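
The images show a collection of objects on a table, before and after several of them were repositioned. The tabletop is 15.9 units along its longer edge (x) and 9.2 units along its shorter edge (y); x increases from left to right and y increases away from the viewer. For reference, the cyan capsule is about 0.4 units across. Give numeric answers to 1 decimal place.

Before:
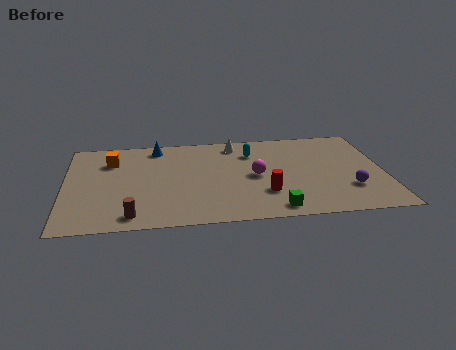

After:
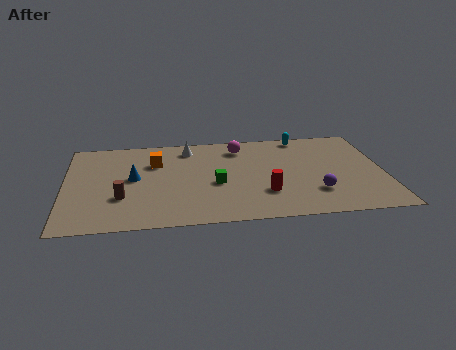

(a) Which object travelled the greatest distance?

the green cube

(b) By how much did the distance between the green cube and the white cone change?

-3.0

Before: roughly 7.0 units apart; after: 4.0. That's 3.0 units closer together.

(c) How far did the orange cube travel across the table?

2.2

From (2.3, 6.8) to (4.5, 6.4), the orange cube covered √(2.2² + 0.4²) ≈ 2.2 units.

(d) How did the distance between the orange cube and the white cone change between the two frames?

-4.3

The distance was about 6.4 in the first image and 2.1 in the second, so they moved 4.3 units closer together.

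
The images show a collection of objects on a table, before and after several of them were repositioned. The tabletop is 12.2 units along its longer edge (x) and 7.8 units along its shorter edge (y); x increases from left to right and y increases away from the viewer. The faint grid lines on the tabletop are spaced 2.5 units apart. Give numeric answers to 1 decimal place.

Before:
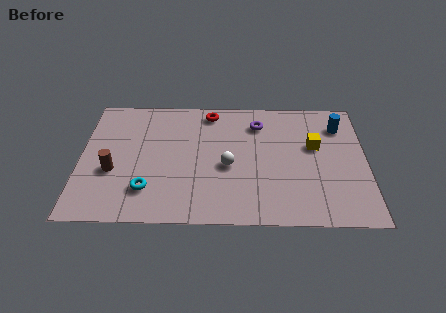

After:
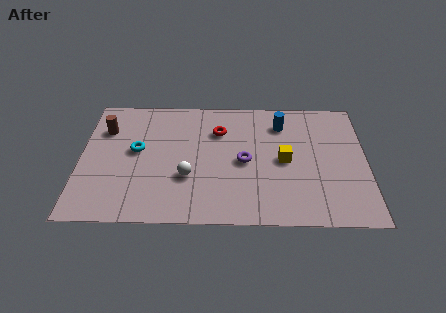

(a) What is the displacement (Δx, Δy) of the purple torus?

(-0.6, -2.4)

The purple torus started near (7.6, 6.1) and ended near (7.0, 3.7).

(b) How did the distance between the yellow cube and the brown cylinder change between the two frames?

-0.9

They were about 8.8 units apart before and 7.9 after — 0.9 units closer together.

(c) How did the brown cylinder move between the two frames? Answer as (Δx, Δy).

(-0.4, 2.6)

The brown cylinder started near (1.4, 3.0) and ended near (1.0, 5.6).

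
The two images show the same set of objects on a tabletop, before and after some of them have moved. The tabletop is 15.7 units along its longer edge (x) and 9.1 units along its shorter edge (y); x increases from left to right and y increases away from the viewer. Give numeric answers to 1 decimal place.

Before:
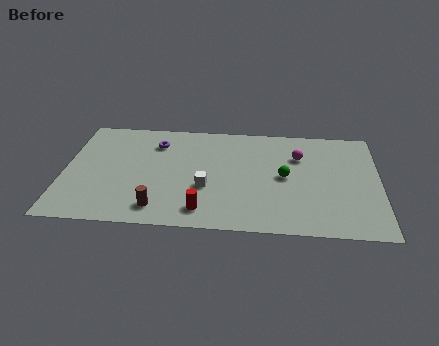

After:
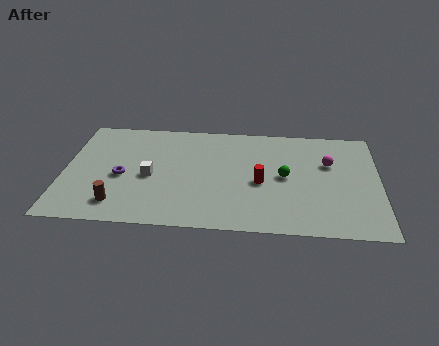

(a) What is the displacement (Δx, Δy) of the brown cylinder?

(-2.0, 0.2)

From the two frames, the brown cylinder sits at roughly (4.8, 1.5) before and (2.8, 1.7) after.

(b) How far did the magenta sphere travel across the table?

1.6

From (11.7, 6.4) to (13.2, 5.9), the magenta sphere covered √(1.5² + 0.5²) ≈ 1.6 units.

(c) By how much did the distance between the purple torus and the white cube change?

-3.0

The distance was about 4.4 in the first image and 1.4 in the second, so they moved 3.0 units closer together.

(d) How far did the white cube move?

2.9

The white cube was near (7.1, 3.4) before and (4.3, 4.1) after, so it travelled √(2.8² + 0.7²) ≈ 2.9 units.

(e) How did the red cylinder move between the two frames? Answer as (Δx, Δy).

(2.8, 2.5)

From the two frames, the red cylinder sits at roughly (7.0, 1.5) before and (9.8, 4.0) after.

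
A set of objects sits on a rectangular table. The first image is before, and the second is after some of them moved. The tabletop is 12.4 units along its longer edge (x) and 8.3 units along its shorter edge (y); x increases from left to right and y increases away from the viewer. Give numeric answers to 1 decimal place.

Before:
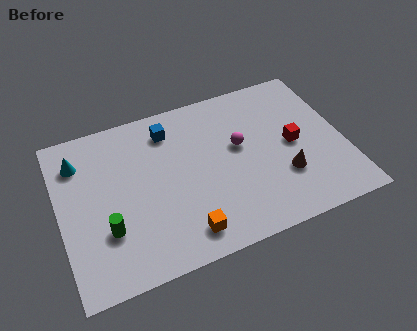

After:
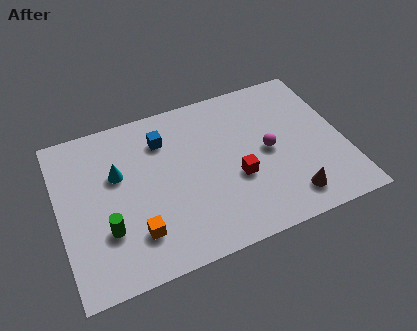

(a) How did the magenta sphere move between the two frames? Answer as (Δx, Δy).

(1.2, -0.7)

From the two frames, the magenta sphere sits at roughly (7.9, 4.8) before and (9.1, 4.1) after.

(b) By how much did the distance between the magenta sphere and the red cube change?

-0.7

Before: roughly 2.4 units apart; after: 1.7. That's 0.7 units closer together.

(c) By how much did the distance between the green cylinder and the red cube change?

-2.7

Before: roughly 8.4 units apart; after: 5.7. That's 2.7 units closer together.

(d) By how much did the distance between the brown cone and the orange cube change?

+1.9

The distance was about 4.7 in the first image and 6.6 in the second, so they moved 1.9 units further apart.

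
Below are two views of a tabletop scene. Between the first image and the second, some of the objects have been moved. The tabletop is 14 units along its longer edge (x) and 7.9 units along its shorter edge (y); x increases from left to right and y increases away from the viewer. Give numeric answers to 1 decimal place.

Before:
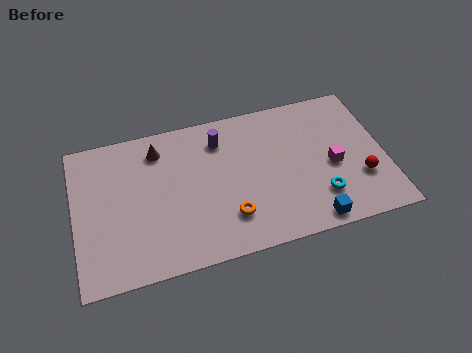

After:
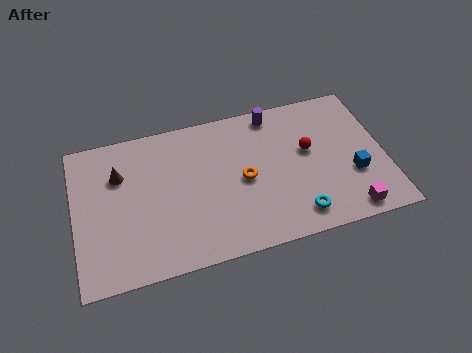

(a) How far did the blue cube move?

2.9

From (10.4, 0.8) to (12.5, 2.8), the blue cube covered √(2.1² + 2.0²) ≈ 2.9 units.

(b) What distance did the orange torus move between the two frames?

2.0

From (6.8, 2.0) to (7.6, 3.8), the orange torus covered √(0.8² + 1.8²) ≈ 2.0 units.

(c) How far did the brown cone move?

2.0

The brown cone was near (3.9, 6.4) before and (2.1, 5.5) after, so it travelled √(1.8² + 0.9²) ≈ 2.0 units.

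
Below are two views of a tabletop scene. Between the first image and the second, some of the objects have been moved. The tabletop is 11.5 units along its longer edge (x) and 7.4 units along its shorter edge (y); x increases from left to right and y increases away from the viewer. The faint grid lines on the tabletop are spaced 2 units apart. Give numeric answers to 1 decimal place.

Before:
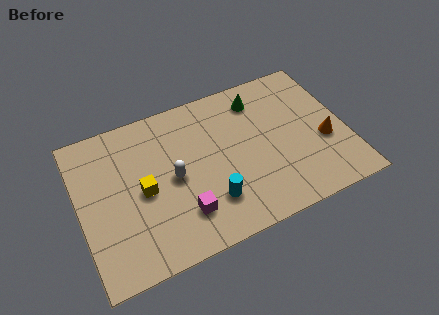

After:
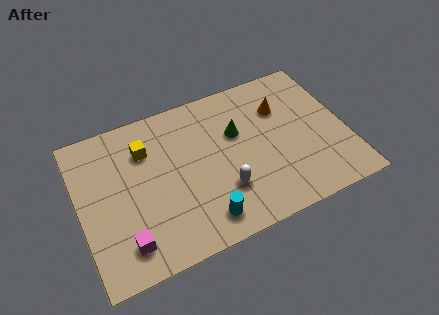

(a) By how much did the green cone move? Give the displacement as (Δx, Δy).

(-1.1, -1.3)

The green cone was at about (8.0, 6.0) and moved to about (6.9, 4.7).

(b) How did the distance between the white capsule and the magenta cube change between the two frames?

+2.6

The distance was about 1.8 in the first image and 4.4 in the second, so they moved 2.6 units further apart.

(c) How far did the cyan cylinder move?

0.8

From (5.4, 1.9) to (5.0, 1.2), the cyan cylinder covered √(0.4² + 0.7²) ≈ 0.8 units.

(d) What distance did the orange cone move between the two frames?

2.8

From (10.5, 2.9) to (8.9, 5.2), the orange cone covered √(1.6² + 2.3²) ≈ 2.8 units.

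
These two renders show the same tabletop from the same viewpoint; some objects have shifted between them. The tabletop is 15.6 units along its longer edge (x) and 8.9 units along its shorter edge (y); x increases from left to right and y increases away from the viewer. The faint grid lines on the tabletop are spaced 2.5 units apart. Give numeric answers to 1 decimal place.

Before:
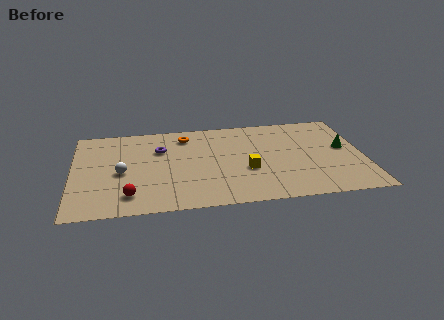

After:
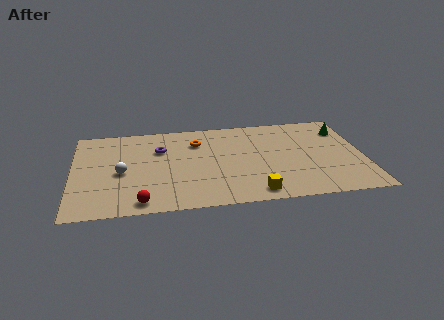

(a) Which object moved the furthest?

the yellow cube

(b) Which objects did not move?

the white sphere and the purple torus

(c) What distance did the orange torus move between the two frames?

0.9

From (6.1, 7.3) to (6.7, 6.6), the orange torus covered √(0.6² + 0.7²) ≈ 0.9 units.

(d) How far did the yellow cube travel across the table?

2.3

The yellow cube was near (9.3, 3.4) before and (9.6, 1.1) after, so it travelled √(0.3² + 2.3²) ≈ 2.3 units.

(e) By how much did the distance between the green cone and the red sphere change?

+0.5

The distance was about 12.0 in the first image and 12.5 in the second, so they moved 0.5 units further apart.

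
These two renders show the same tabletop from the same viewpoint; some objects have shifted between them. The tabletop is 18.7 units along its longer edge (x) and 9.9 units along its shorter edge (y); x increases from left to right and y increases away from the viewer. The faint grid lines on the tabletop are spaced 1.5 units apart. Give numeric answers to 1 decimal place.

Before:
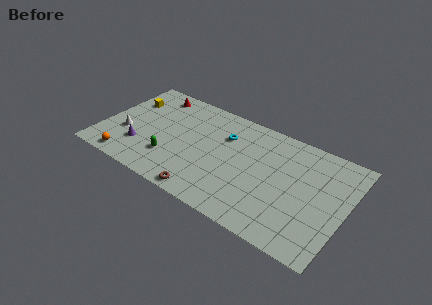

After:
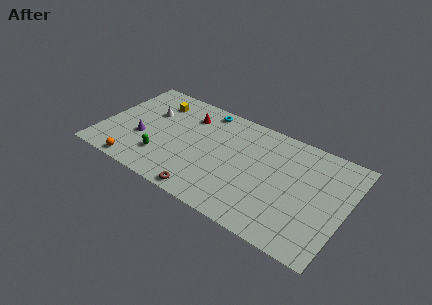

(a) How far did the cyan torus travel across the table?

2.6

The cyan torus was near (9.2, 7.0) before and (7.3, 8.8) after, so it travelled √(1.9² + 1.8²) ≈ 2.6 units.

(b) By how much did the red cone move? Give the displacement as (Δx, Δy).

(3.0, -0.9)

The red cone was at about (3.2, 8.5) and moved to about (6.2, 7.6).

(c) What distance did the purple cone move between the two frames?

0.9

From (3.2, 2.8) to (3.2, 3.7), the purple cone covered √(0.0² + 0.9²) ≈ 0.9 units.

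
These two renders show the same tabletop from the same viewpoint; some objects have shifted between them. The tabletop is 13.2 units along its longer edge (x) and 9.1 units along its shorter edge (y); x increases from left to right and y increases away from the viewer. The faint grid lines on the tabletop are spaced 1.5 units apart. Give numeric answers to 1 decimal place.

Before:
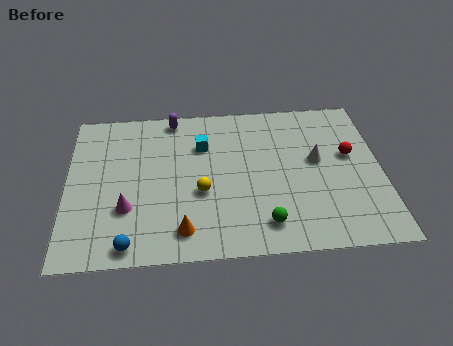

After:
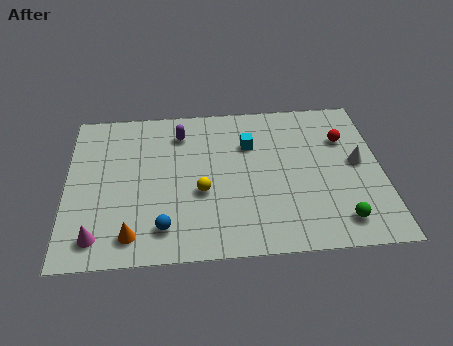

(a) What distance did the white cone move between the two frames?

1.7

The white cone moved from about (10.5, 5.1) to (12.2, 4.8), a distance of √(1.7² + 0.3²) ≈ 1.7.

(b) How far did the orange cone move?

2.1

The orange cone moved from about (4.8, 1.5) to (2.7, 1.4), a distance of √(2.1² + 0.1²) ≈ 2.1.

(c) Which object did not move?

the yellow sphere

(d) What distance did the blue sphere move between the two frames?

1.6

The blue sphere was near (2.6, 0.9) before and (4.0, 1.7) after, so it travelled √(1.4² + 0.8²) ≈ 1.6 units.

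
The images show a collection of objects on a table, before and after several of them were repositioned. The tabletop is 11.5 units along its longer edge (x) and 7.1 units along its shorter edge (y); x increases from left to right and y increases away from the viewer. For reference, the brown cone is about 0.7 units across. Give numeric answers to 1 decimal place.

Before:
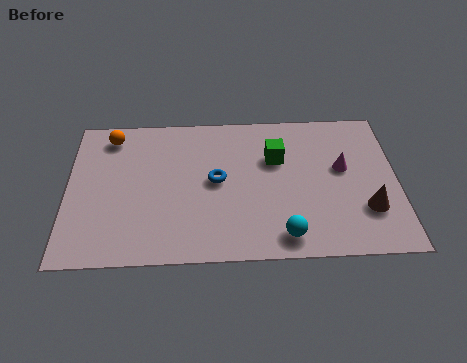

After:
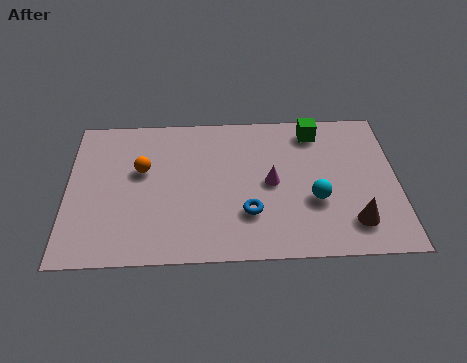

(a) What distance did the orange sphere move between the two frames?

2.0

The orange sphere moved from about (1.5, 6.0) to (2.6, 4.3), a distance of √(1.1² + 1.7²) ≈ 2.0.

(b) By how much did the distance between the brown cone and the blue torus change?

-1.8

Before: roughly 5.4 units apart; after: 3.6. That's 1.8 units closer together.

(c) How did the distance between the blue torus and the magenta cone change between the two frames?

-2.8

Before: roughly 4.4 units apart; after: 1.6. That's 2.8 units closer together.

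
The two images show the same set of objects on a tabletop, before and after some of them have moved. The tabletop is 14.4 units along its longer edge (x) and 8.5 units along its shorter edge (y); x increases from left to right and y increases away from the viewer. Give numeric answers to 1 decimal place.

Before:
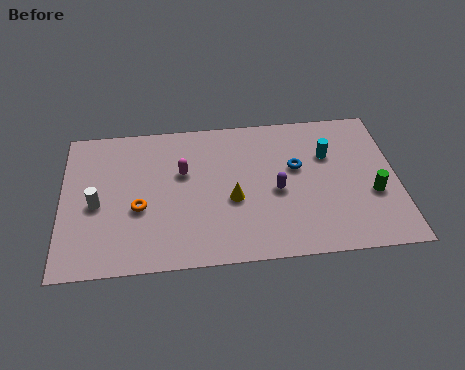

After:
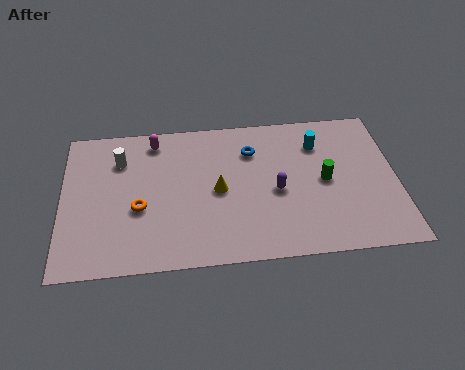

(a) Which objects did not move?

the orange torus and the purple capsule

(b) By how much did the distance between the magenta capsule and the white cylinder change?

-2.2

The distance was about 4.0 in the first image and 1.8 in the second, so they moved 2.2 units closer together.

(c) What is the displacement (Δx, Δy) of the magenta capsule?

(-1.2, 2.0)

The magenta capsule was at about (5.2, 5.3) and moved to about (4.0, 7.3).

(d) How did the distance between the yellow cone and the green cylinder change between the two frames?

-1.4

They were about 6.0 units apart before and 4.6 after — 1.4 units closer together.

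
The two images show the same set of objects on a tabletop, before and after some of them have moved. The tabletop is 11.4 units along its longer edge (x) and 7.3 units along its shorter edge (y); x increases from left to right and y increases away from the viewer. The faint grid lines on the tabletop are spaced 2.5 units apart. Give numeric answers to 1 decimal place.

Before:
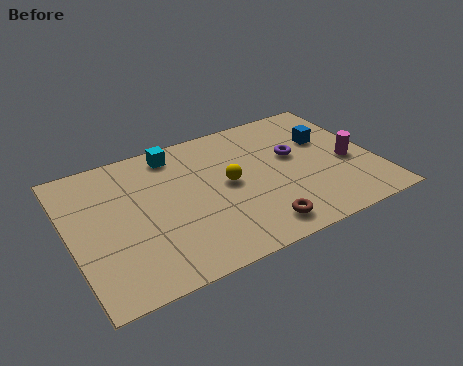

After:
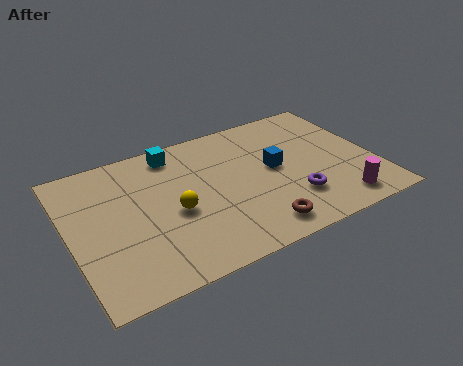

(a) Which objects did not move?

the cyan cube and the brown torus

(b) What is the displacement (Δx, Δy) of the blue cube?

(-2.1, -0.8)

The blue cube was at about (9.8, 4.7) and moved to about (7.7, 3.9).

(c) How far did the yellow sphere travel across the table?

2.2

The yellow sphere moved from about (5.9, 3.8) to (3.8, 3.2), a distance of √(2.1² + 0.6²) ≈ 2.2.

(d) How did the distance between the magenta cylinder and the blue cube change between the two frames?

+1.7

They were about 1.7 units apart before and 3.4 after — 1.7 units further apart.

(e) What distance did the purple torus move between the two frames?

2.3

The purple torus moved from about (8.5, 4.3) to (8.1, 2.0), a distance of √(0.4² + 2.3²) ≈ 2.3.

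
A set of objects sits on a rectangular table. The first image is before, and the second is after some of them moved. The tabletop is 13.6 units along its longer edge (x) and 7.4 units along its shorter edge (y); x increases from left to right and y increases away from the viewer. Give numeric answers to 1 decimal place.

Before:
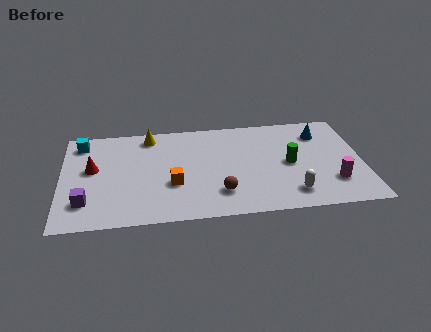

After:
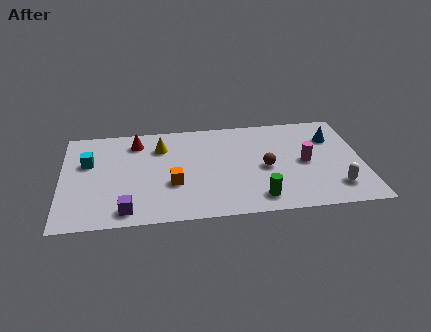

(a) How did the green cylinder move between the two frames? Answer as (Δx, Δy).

(-1.5, -2.4)

From the two frames, the green cylinder sits at roughly (10.3, 3.6) before and (8.8, 1.2) after.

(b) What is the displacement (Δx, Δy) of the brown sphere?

(2.1, 1.6)

From the two frames, the brown sphere sits at roughly (7.1, 1.8) before and (9.2, 3.4) after.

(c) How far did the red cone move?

2.7

The red cone moved from about (1.4, 4.2) to (3.4, 6.0), a distance of √(2.0² + 1.8²) ≈ 2.7.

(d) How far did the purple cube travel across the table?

2.0

The purple cube moved from about (1.1, 1.8) to (2.9, 1.0), a distance of √(1.8² + 0.8²) ≈ 2.0.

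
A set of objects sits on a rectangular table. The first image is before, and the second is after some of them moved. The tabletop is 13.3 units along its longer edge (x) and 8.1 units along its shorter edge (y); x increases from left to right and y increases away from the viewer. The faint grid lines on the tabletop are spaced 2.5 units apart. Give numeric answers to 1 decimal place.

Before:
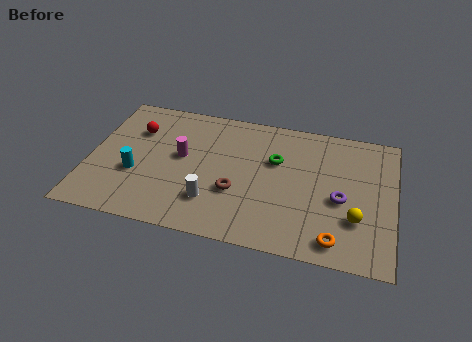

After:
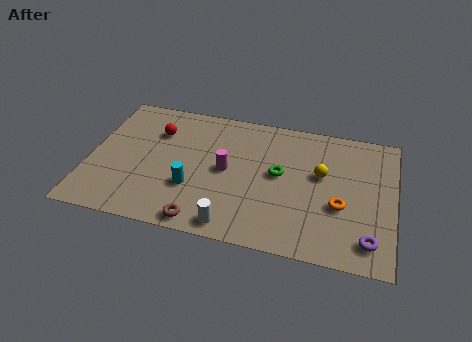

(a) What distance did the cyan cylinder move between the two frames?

2.5

The cyan cylinder moved from about (2.1, 3.0) to (4.6, 2.7), a distance of √(2.5² + 0.3²) ≈ 2.5.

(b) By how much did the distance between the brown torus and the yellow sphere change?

+1.1

The distance was about 5.2 in the first image and 6.3 in the second, so they moved 1.1 units further apart.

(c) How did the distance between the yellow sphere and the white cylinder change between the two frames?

-0.9

Before: roughly 6.2 units apart; after: 5.3. That's 0.9 units closer together.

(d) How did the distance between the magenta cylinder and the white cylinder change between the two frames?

+0.4

The distance was about 2.8 in the first image and 3.2 in the second, so they moved 0.4 units further apart.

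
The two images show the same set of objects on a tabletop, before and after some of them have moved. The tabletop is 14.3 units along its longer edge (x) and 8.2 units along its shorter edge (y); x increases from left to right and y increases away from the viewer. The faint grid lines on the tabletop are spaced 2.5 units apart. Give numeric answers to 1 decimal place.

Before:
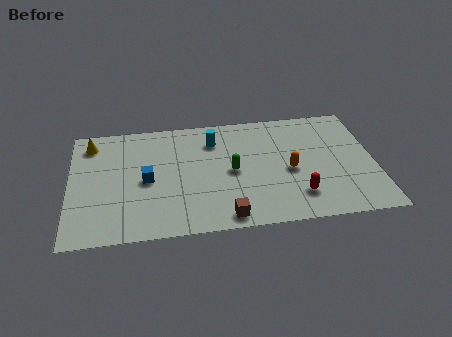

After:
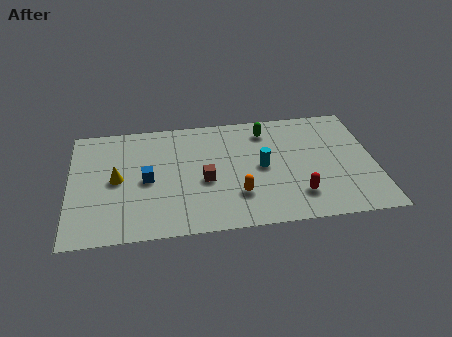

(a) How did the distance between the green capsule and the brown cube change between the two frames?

+1.3

They were about 3.1 units apart before and 4.4 after — 1.3 units further apart.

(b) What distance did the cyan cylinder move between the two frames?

3.1

The cyan cylinder moved from about (6.8, 6.3) to (9.0, 4.1), a distance of √(2.2² + 2.2²) ≈ 3.1.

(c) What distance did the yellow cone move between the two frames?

3.0

From (1.0, 6.8) to (2.2, 4.1), the yellow cone covered √(1.2² + 2.7²) ≈ 3.0 units.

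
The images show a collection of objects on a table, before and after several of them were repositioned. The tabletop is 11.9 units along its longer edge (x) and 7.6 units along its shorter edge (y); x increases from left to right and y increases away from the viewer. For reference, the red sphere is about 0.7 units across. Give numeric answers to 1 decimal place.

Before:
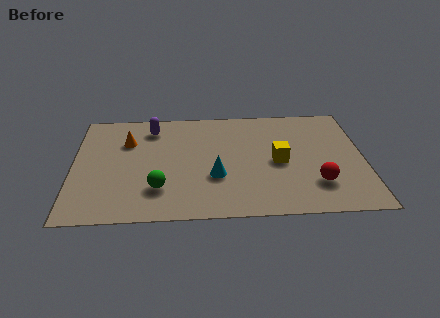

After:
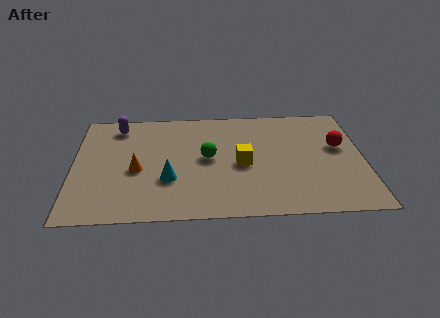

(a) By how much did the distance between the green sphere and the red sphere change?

-1.0

They were about 6.4 units apart before and 5.4 after — 1.0 units closer together.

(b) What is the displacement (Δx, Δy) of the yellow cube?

(-1.5, -0.1)

From the two frames, the yellow cube sits at roughly (8.4, 3.6) before and (6.9, 3.5) after.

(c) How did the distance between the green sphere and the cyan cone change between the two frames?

-0.3

The distance was about 2.4 in the first image and 2.1 in the second, so they moved 0.3 units closer together.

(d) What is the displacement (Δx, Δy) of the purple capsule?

(-1.4, 0.2)

The purple capsule started near (3.2, 6.2) and ended near (1.8, 6.4).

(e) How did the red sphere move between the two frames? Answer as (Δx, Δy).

(1.0, 2.5)

The red sphere started near (9.9, 2.0) and ended near (10.9, 4.5).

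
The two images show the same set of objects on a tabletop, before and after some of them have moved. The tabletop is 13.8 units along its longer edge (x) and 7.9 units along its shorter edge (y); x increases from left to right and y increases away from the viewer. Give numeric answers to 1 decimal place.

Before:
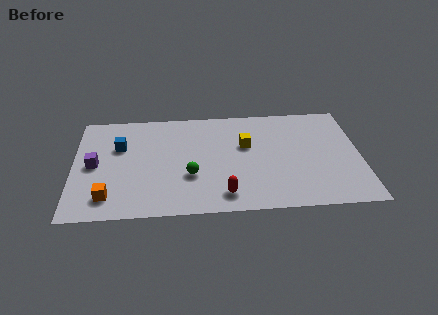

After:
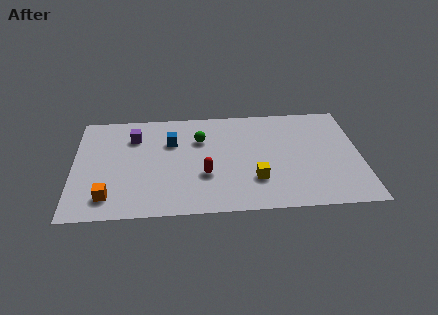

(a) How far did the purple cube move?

2.8

The purple cube was near (1.0, 3.9) before and (2.9, 5.9) after, so it travelled √(1.9² + 2.0²) ≈ 2.8 units.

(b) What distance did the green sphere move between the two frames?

2.7

The green sphere was near (5.6, 2.8) before and (6.1, 5.5) after, so it travelled √(0.5² + 2.7²) ≈ 2.7 units.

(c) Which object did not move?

the orange cube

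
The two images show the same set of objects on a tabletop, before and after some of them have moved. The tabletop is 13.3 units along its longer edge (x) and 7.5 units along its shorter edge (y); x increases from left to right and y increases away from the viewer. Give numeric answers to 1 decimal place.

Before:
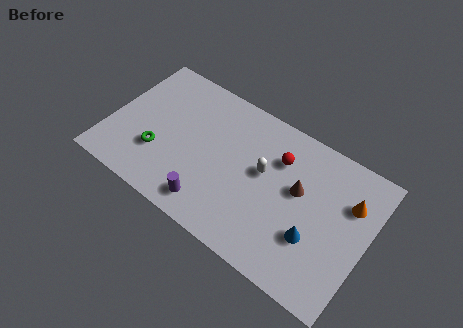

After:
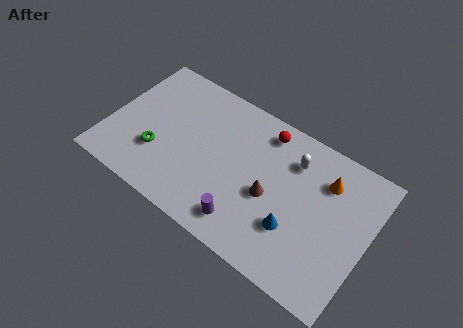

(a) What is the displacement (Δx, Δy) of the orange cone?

(-1.3, 0.4)

The orange cone started near (12.2, 5.2) and ended near (10.9, 5.6).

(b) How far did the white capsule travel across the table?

1.9

The white capsule was near (7.9, 4.3) before and (9.2, 5.7) after, so it travelled √(1.3² + 1.4²) ≈ 1.9 units.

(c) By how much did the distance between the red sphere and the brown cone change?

+1.6

They were about 1.6 units apart before and 3.2 after — 1.6 units further apart.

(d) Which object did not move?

the green torus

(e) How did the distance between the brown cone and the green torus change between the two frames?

-1.5

Before: roughly 7.3 units apart; after: 5.8. That's 1.5 units closer together.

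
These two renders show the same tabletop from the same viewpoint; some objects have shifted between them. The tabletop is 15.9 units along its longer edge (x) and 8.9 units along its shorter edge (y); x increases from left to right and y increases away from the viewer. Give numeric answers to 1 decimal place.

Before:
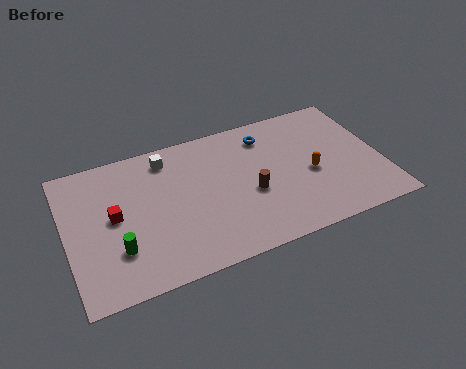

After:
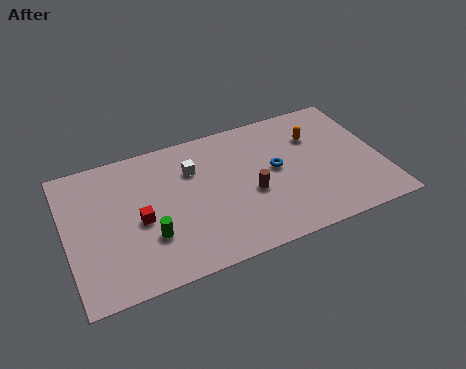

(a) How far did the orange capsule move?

2.5

From (12.3, 3.9) to (12.8, 6.3), the orange capsule covered √(0.5² + 2.4²) ≈ 2.5 units.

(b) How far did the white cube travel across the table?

1.7

The white cube moved from about (5.3, 7.5) to (6.5, 6.3), a distance of √(1.2² + 1.2²) ≈ 1.7.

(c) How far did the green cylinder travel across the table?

1.6

From (2.4, 2.6) to (4.0, 2.8), the green cylinder covered √(1.6² + 0.2²) ≈ 1.6 units.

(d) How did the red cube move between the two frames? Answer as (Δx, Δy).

(1.2, -0.7)

From the two frames, the red cube sits at roughly (2.4, 4.7) before and (3.6, 4.0) after.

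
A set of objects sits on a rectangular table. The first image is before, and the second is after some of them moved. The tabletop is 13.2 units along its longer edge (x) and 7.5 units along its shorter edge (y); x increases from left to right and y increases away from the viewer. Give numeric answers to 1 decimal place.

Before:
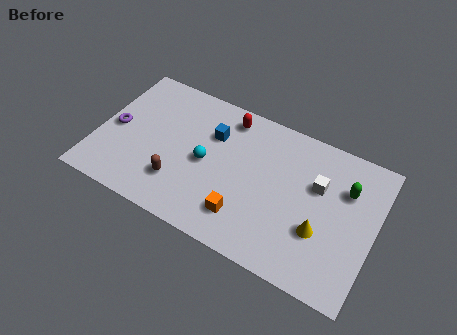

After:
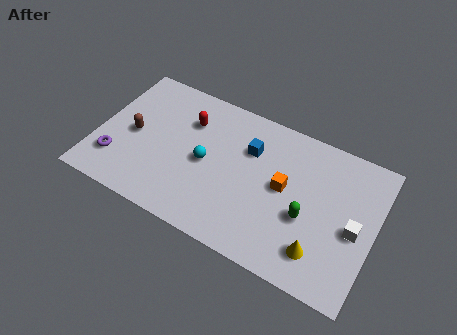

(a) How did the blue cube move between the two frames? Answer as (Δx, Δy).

(1.8, 0.0)

The blue cube was at about (5.3, 5.2) and moved to about (7.1, 5.2).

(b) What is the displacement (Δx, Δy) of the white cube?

(1.9, -1.4)

From the two frames, the white cube sits at roughly (10.4, 4.8) before and (12.3, 3.4) after.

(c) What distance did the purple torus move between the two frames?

1.7

From (0.8, 3.6) to (1.1, 1.9), the purple torus covered √(0.3² + 1.7²) ≈ 1.7 units.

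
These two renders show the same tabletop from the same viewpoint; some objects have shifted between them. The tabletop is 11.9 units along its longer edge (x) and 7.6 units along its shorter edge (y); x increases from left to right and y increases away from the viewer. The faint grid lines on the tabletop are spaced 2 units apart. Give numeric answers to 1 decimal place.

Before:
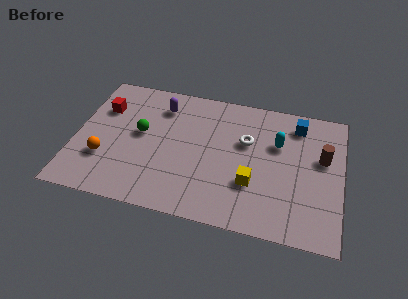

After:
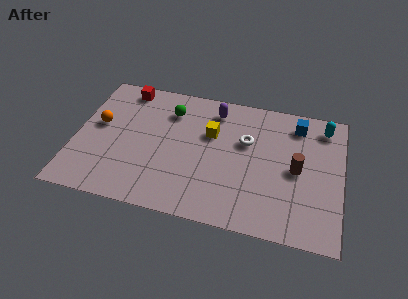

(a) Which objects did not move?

the white torus and the blue cube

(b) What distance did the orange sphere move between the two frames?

1.9

The orange sphere moved from about (1.4, 2.4) to (1.0, 4.3), a distance of √(0.4² + 1.9²) ≈ 1.9.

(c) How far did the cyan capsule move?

2.4

The cyan capsule moved from about (9.0, 5.0) to (11.0, 6.4), a distance of √(2.0² + 1.4²) ≈ 2.4.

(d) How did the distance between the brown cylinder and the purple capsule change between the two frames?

-2.8

The distance was about 7.4 in the first image and 4.6 in the second, so they moved 2.8 units closer together.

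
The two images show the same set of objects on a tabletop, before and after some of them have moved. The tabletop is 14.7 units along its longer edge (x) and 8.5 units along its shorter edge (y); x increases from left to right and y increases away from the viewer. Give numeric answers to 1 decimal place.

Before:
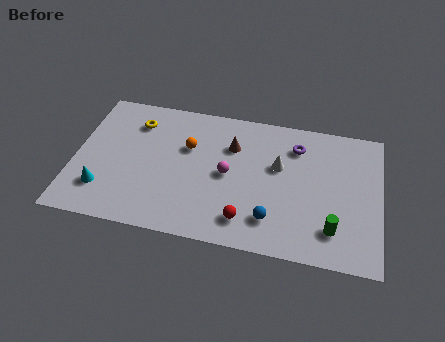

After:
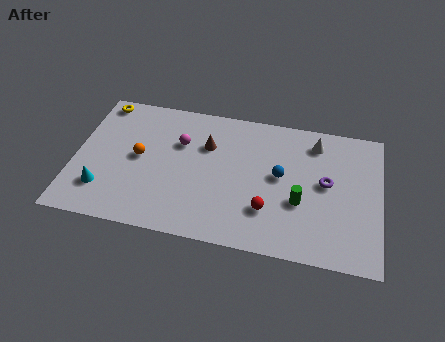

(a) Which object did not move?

the cyan cone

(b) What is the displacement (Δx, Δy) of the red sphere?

(1.0, 0.8)

From the two frames, the red sphere sits at roughly (8.4, 1.6) before and (9.4, 2.4) after.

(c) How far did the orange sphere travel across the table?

2.5

The orange sphere was near (5.4, 5.5) before and (3.1, 4.4) after, so it travelled √(2.3² + 1.1²) ≈ 2.5 units.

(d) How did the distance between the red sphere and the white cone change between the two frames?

+1.2

Before: roughly 3.9 units apart; after: 5.1. That's 1.2 units further apart.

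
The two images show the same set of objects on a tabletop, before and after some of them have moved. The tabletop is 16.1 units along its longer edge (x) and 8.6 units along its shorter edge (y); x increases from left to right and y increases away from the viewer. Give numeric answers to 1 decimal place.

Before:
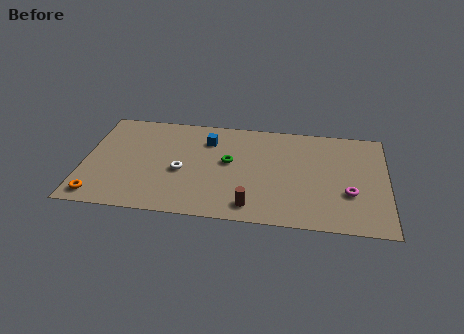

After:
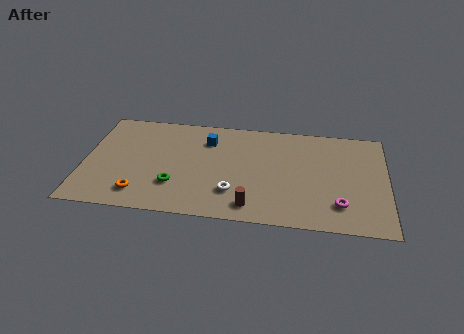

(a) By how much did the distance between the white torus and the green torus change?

+0.4

The distance was about 2.7 in the first image and 3.1 in the second, so they moved 0.4 units further apart.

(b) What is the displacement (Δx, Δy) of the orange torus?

(2.2, 0.5)

The orange torus started near (0.9, 1.1) and ended near (3.1, 1.6).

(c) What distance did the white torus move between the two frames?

3.1

The white torus was near (5.2, 3.7) before and (8.0, 2.3) after, so it travelled √(2.8² + 1.4²) ≈ 3.1 units.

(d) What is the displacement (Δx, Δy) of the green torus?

(-2.8, -2.3)

From the two frames, the green torus sits at roughly (7.7, 4.8) before and (4.9, 2.5) after.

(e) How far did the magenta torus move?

1.1

The magenta torus was near (14.1, 3.0) before and (13.6, 2.0) after, so it travelled √(0.5² + 1.0²) ≈ 1.1 units.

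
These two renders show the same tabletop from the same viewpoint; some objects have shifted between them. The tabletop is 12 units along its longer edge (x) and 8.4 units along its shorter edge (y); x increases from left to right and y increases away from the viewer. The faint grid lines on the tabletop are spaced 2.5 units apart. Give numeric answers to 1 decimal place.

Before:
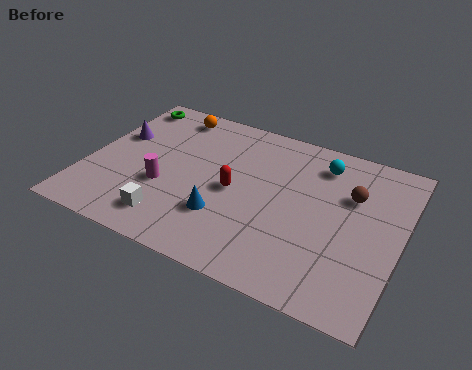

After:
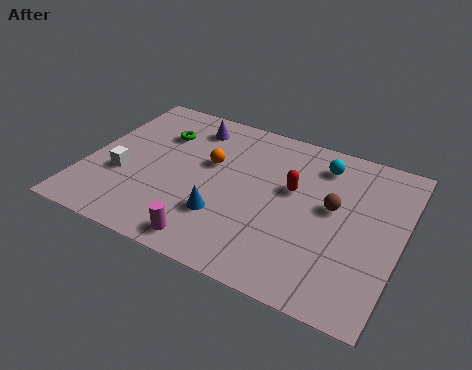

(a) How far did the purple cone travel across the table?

3.2

From (0.9, 5.2) to (3.6, 6.9), the purple cone covered √(2.7² + 1.7²) ≈ 3.2 units.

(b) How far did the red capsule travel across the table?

2.3

The red capsule was near (5.7, 4.0) before and (7.8, 5.0) after, so it travelled √(2.1² + 1.0²) ≈ 2.3 units.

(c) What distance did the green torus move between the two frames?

2.1

From (0.9, 7.3) to (2.5, 6.0), the green torus covered √(1.6² + 1.3²) ≈ 2.1 units.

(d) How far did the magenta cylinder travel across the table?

3.0

The magenta cylinder was near (3.1, 3.1) before and (5.2, 1.0) after, so it travelled √(2.1² + 2.1²) ≈ 3.0 units.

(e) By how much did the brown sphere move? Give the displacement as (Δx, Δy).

(-0.6, -0.9)

The brown sphere was at about (10.0, 5.6) and moved to about (9.4, 4.7).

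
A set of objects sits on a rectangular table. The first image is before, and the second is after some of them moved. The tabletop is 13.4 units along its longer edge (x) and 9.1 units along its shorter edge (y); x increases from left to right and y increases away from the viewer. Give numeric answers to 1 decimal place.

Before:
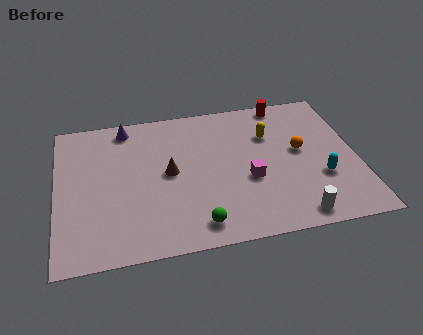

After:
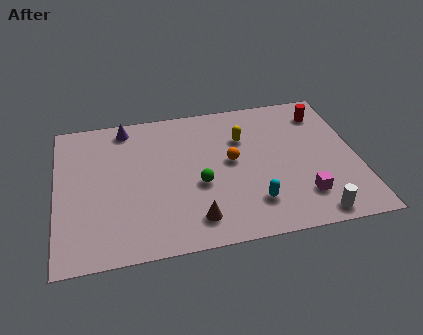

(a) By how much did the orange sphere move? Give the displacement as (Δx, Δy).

(-3.1, -0.1)

The orange sphere was at about (10.9, 5.0) and moved to about (7.8, 4.9).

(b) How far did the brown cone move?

3.3

From (5.0, 4.7) to (6.0, 1.6), the brown cone covered √(1.0² + 3.1²) ≈ 3.3 units.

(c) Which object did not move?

the purple cone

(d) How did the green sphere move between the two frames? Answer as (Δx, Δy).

(0.2, 2.4)

The green sphere started near (6.1, 1.3) and ended near (6.3, 3.7).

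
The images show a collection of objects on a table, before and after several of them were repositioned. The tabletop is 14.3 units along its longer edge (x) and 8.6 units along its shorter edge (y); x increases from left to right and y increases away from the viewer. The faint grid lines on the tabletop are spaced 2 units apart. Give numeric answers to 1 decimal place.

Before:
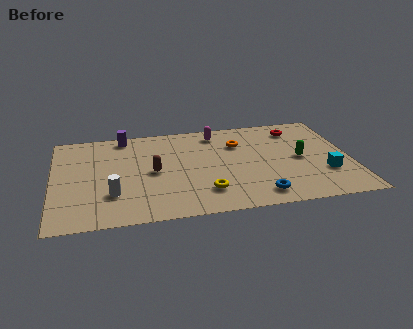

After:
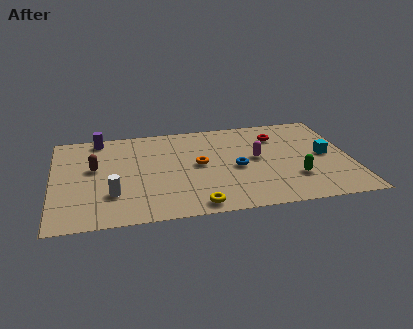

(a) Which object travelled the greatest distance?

the magenta capsule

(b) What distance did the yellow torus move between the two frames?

1.2

From (7.2, 2.0) to (6.7, 0.9), the yellow torus covered √(0.5² + 1.1²) ≈ 1.2 units.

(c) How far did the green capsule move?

1.7

The green capsule was near (11.9, 4.2) before and (11.5, 2.5) after, so it travelled √(0.4² + 1.7²) ≈ 1.7 units.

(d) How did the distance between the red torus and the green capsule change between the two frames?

+1.2

Before: roughly 2.8 units apart; after: 4.0. That's 1.2 units further apart.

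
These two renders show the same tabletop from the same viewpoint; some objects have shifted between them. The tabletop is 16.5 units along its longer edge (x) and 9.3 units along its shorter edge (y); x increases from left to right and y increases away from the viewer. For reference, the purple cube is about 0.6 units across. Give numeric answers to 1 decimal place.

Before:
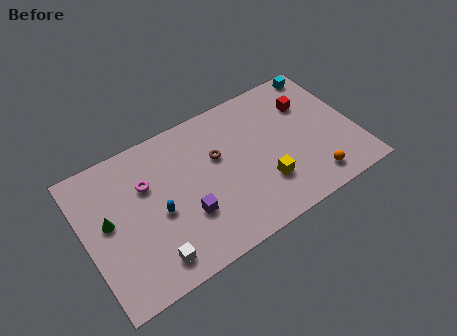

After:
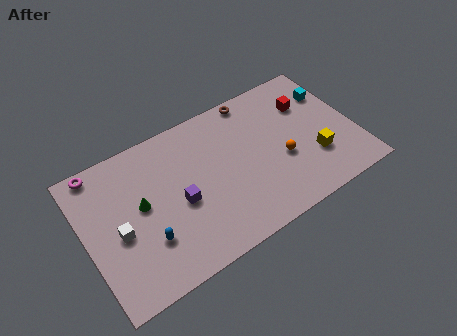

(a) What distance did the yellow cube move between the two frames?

3.2

The yellow cube moved from about (10.6, 2.7) to (13.8, 2.9), a distance of √(3.2² + 0.2²) ≈ 3.2.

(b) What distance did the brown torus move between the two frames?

3.8

The brown torus moved from about (8.2, 5.8) to (10.9, 8.5), a distance of √(2.7² + 2.7²) ≈ 3.8.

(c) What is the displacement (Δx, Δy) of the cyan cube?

(0.2, -1.7)

The cyan cube started near (15.3, 8.4) and ended near (15.5, 6.7).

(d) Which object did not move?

the red cube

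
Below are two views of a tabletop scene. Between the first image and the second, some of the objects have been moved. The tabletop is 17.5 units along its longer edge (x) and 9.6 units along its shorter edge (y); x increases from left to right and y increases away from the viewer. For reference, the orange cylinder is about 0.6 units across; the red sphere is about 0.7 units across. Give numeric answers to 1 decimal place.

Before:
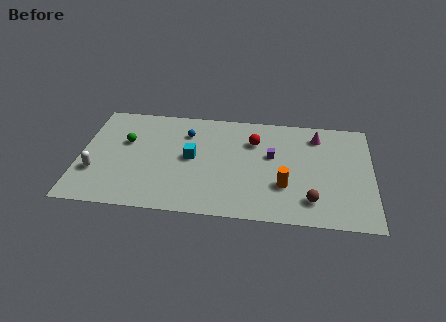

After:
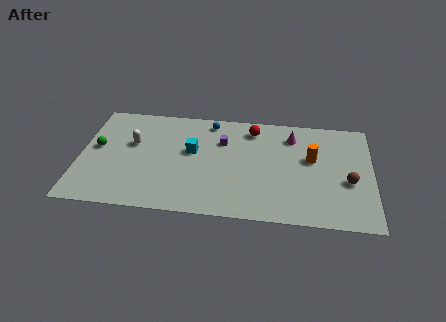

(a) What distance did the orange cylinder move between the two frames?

3.1

The orange cylinder was near (12.3, 3.1) before and (13.9, 5.7) after, so it travelled √(1.6² + 2.6²) ≈ 3.1 units.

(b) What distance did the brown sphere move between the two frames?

2.9

From (13.9, 2.0) to (16.1, 3.9), the brown sphere covered √(2.2² + 1.9²) ≈ 2.9 units.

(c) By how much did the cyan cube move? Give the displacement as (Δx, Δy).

(0.0, 0.6)

The cyan cube started near (6.7, 5.0) and ended near (6.7, 5.6).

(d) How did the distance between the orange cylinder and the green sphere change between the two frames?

+2.9

They were about 10.0 units apart before and 12.9 after — 2.9 units further apart.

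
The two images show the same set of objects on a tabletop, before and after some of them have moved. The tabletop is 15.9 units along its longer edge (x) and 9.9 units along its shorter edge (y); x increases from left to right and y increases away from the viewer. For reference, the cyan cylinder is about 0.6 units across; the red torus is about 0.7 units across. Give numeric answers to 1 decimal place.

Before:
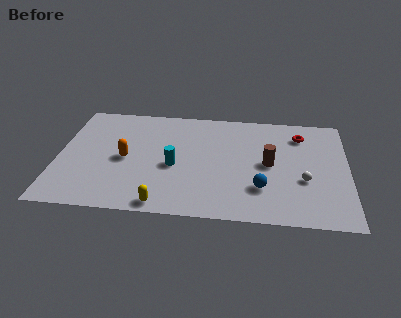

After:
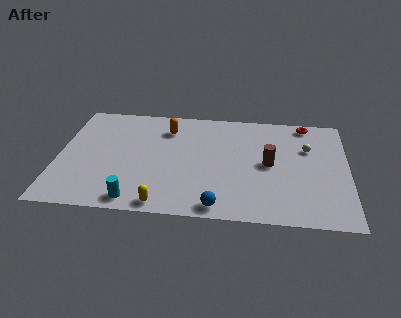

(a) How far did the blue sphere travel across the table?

2.9

The blue sphere was near (11.2, 2.8) before and (8.9, 1.0) after, so it travelled √(2.3² + 1.8²) ≈ 2.9 units.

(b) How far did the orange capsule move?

3.7

The orange capsule was near (3.7, 4.7) before and (5.9, 7.7) after, so it travelled √(2.2² + 3.0²) ≈ 3.7 units.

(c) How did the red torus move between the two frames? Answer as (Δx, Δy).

(0.3, 1.1)

The red torus started near (13.3, 7.8) and ended near (13.6, 8.9).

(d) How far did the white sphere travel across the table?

2.9

From (13.5, 3.7) to (13.7, 6.6), the white sphere covered √(0.2² + 2.9²) ≈ 2.9 units.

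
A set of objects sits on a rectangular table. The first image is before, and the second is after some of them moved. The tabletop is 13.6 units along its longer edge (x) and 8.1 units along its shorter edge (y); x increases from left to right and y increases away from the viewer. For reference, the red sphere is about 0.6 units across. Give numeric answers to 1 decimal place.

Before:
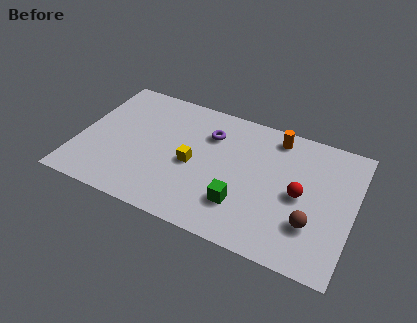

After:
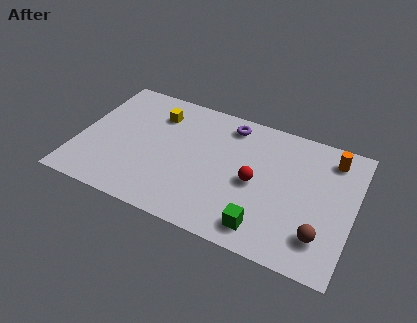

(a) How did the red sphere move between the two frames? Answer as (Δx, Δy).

(-2.2, -0.1)

From the two frames, the red sphere sits at roughly (11.0, 3.9) before and (8.8, 3.8) after.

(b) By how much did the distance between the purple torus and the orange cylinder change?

+1.7

They were about 3.4 units apart before and 5.1 after — 1.7 units further apart.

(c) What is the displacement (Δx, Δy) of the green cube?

(1.2, -0.9)

From the two frames, the green cube sits at roughly (8.3, 2.2) before and (9.5, 1.3) after.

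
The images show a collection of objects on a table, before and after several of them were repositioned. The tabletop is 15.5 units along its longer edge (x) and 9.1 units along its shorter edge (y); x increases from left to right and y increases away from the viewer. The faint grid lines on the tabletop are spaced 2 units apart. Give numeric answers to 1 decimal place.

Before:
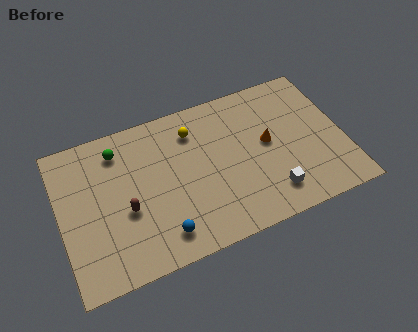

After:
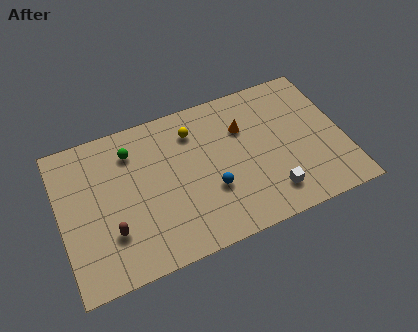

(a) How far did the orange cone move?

1.8

From (11.4, 4.9) to (10.2, 6.3), the orange cone covered √(1.2² + 1.4²) ≈ 1.8 units.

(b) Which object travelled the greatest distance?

the blue sphere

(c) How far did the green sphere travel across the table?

0.8

The green sphere was near (3.4, 7.4) before and (4.1, 7.1) after, so it travelled √(0.7² + 0.3²) ≈ 0.8 units.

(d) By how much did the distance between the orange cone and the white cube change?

+1.5

The distance was about 3.1 in the first image and 4.6 in the second, so they moved 1.5 units further apart.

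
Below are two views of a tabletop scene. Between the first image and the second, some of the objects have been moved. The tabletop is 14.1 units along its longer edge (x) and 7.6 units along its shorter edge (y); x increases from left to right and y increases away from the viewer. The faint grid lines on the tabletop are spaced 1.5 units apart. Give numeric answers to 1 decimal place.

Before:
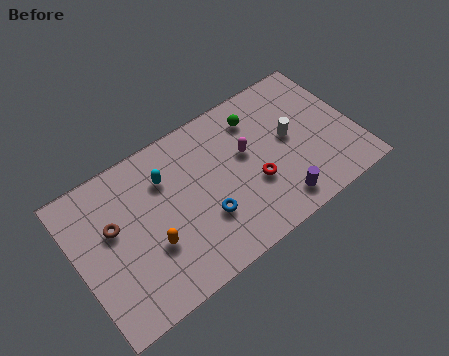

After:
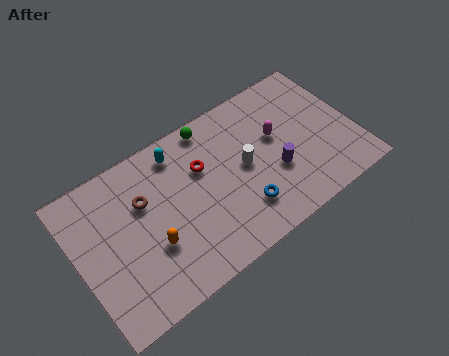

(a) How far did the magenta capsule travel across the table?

1.6

The magenta capsule moved from about (8.7, 4.5) to (10.3, 4.5), a distance of √(1.6² + 0.0²) ≈ 1.6.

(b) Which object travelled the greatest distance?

the red torus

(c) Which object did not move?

the orange capsule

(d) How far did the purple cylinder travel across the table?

1.6

The purple cylinder moved from about (9.7, 1.2) to (9.9, 2.8), a distance of √(0.2² + 1.6²) ≈ 1.6.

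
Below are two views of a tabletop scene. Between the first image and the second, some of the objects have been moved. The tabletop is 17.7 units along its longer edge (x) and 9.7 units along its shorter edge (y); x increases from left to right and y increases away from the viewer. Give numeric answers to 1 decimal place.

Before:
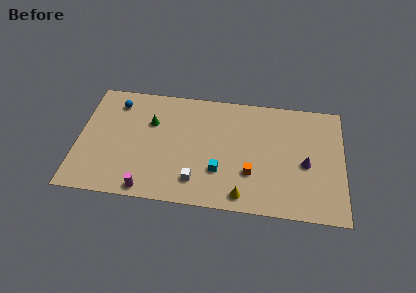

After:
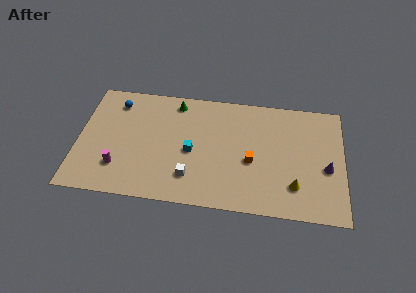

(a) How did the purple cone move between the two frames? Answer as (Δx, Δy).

(1.4, -0.2)

The purple cone started near (15.2, 4.3) and ended near (16.6, 4.1).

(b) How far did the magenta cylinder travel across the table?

2.6

From (4.8, 0.9) to (2.8, 2.5), the magenta cylinder covered √(2.0² + 1.6²) ≈ 2.6 units.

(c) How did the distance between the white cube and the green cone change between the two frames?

+0.7

Before: roughly 5.5 units apart; after: 6.2. That's 0.7 units further apart.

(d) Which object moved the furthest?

the yellow cone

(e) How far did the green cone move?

2.5

The green cone was near (4.8, 6.5) before and (6.4, 8.4) after, so it travelled √(1.6² + 1.9²) ≈ 2.5 units.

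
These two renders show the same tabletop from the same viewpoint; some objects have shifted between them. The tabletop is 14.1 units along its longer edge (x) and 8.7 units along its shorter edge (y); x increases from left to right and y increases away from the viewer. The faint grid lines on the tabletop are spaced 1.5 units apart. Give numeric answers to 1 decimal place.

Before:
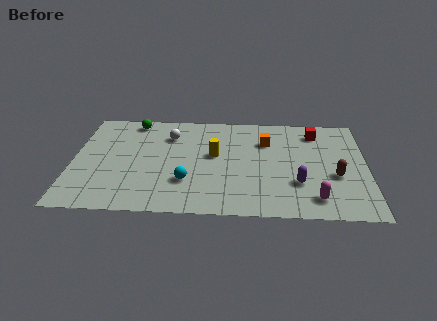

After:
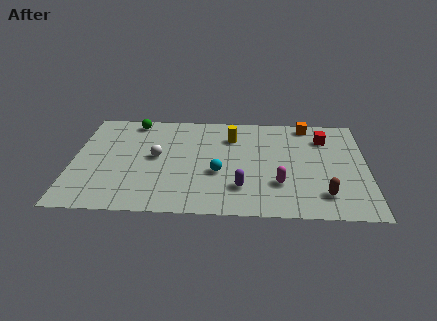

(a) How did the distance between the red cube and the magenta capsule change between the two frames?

-1.0

They were about 5.6 units apart before and 4.6 after — 1.0 units closer together.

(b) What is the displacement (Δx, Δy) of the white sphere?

(-0.6, -1.9)

The white sphere started near (4.6, 6.5) and ended near (4.0, 4.6).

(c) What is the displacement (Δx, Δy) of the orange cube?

(2.0, 1.6)

The orange cube started near (9.3, 6.2) and ended near (11.3, 7.8).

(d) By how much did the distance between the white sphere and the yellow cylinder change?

+1.4

The distance was about 2.7 in the first image and 4.1 in the second, so they moved 1.4 units further apart.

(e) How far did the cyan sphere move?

1.7

The cyan sphere was near (5.5, 2.6) before and (7.0, 3.4) after, so it travelled √(1.5² + 0.8²) ≈ 1.7 units.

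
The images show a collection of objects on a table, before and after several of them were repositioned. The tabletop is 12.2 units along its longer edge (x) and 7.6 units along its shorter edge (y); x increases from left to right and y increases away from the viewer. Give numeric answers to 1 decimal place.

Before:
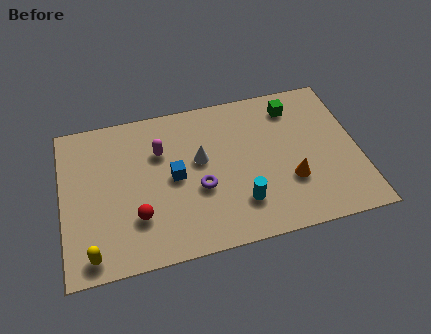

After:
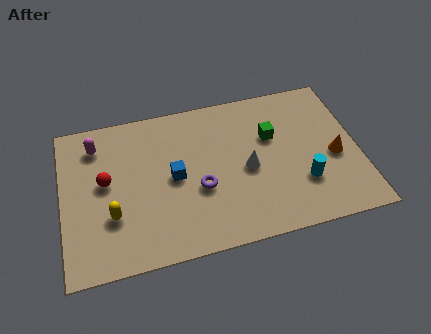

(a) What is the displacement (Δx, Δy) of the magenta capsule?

(-2.6, 0.9)

The magenta capsule was at about (4.1, 5.2) and moved to about (1.5, 6.1).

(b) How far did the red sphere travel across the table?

2.3

The red sphere moved from about (3.0, 2.2) to (1.8, 4.2), a distance of √(1.2² + 2.0²) ≈ 2.3.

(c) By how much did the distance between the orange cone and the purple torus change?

+1.9

The distance was about 3.7 in the first image and 5.6 in the second, so they moved 1.9 units further apart.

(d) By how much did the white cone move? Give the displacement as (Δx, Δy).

(1.9, -0.9)

The white cone was at about (5.7, 4.4) and moved to about (7.6, 3.5).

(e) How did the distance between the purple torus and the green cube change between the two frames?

-1.6

They were about 5.2 units apart before and 3.6 after — 1.6 units closer together.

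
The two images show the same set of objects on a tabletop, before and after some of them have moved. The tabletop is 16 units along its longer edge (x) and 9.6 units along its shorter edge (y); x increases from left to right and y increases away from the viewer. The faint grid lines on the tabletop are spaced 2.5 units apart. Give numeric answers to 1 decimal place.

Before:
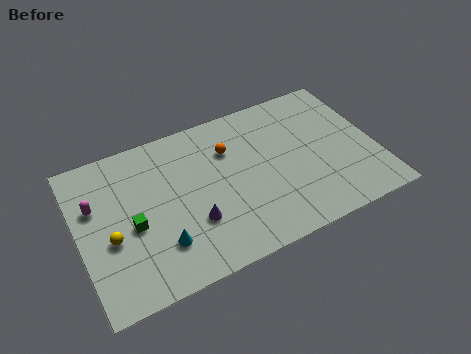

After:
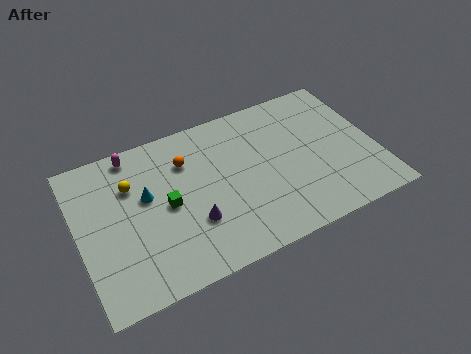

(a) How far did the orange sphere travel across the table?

2.3

The orange sphere was near (8.3, 6.8) before and (6.0, 7.0) after, so it travelled √(2.3² + 0.2²) ≈ 2.3 units.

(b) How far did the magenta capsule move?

3.3

From (1.0, 6.2) to (3.3, 8.6), the magenta capsule covered √(2.3² + 2.4²) ≈ 3.3 units.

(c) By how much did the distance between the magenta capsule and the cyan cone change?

-1.9

The distance was about 4.8 in the first image and 2.9 in the second, so they moved 1.9 units closer together.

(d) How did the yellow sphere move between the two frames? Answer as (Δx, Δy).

(1.4, 2.8)

From the two frames, the yellow sphere sits at roughly (1.6, 3.9) before and (3.0, 6.7) after.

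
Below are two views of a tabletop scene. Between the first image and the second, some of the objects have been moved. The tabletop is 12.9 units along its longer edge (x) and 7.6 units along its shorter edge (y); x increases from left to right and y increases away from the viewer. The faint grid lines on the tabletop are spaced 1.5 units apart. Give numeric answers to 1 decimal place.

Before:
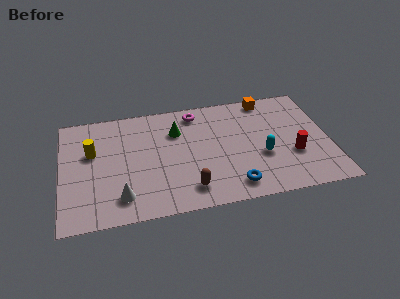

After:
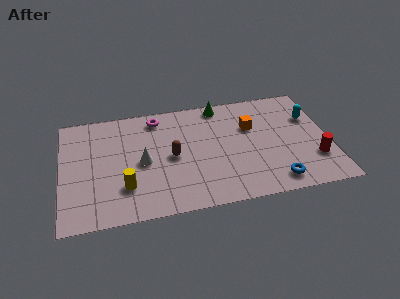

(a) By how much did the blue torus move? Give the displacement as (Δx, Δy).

(2.0, -0.1)

The blue torus started near (8.1, 1.2) and ended near (10.1, 1.1).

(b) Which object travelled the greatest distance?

the cyan capsule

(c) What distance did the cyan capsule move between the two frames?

3.3

The cyan capsule was near (9.6, 2.9) before and (12.1, 5.1) after, so it travelled √(2.5² + 2.2²) ≈ 3.3 units.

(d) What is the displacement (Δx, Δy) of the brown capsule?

(-0.7, 2.3)

From the two frames, the brown capsule sits at roughly (6.0, 1.4) before and (5.3, 3.7) after.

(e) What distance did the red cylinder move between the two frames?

1.1

From (11.1, 2.7) to (12.1, 2.2), the red cylinder covered √(1.0² + 0.5²) ≈ 1.1 units.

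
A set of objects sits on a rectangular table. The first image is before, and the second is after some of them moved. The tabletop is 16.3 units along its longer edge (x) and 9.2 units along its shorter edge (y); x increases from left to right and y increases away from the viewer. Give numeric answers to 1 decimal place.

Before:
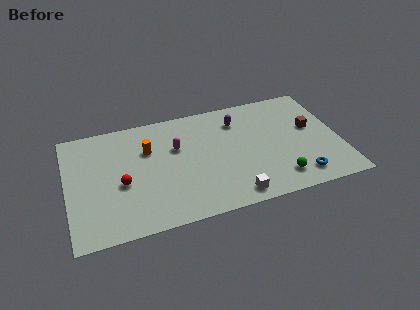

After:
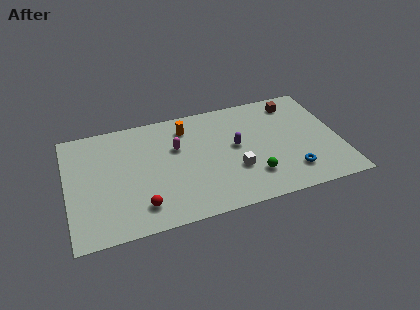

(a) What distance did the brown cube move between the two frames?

2.5

The brown cube moved from about (14.7, 5.3) to (13.9, 7.7), a distance of √(0.8² + 2.4²) ≈ 2.5.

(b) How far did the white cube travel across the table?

2.0

The white cube was near (9.6, 1.1) before and (9.9, 3.1) after, so it travelled √(0.3² + 2.0²) ≈ 2.0 units.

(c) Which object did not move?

the magenta capsule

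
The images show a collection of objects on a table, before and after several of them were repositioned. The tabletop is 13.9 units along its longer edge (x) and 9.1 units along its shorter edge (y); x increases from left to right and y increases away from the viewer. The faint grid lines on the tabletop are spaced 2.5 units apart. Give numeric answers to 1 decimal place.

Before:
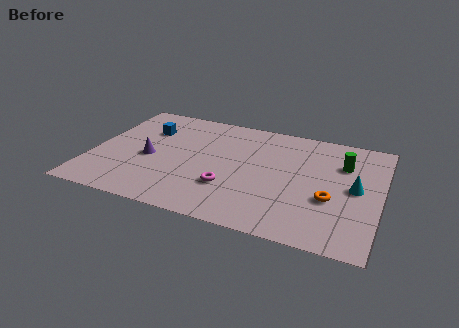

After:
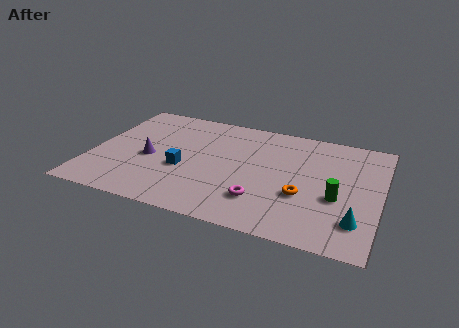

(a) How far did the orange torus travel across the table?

1.3

The orange torus moved from about (11.6, 3.4) to (10.3, 3.3), a distance of √(1.3² + 0.1²) ≈ 1.3.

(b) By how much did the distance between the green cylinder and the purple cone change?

-0.4

The distance was about 9.5 in the first image and 9.1 in the second, so they moved 0.4 units closer together.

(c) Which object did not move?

the purple cone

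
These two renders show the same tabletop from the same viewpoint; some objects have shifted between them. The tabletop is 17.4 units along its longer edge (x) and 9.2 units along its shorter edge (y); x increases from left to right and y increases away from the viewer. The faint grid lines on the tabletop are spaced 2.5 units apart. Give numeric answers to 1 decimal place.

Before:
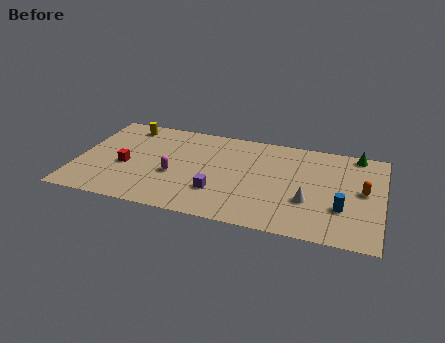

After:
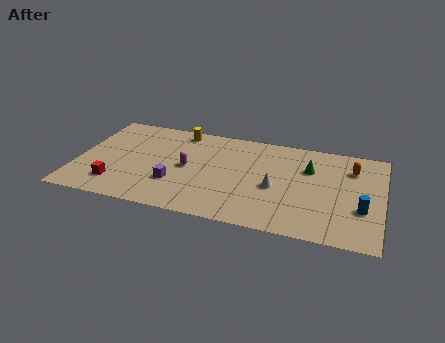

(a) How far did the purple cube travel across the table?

2.5

The purple cube was near (8.2, 2.7) before and (5.7, 2.9) after, so it travelled √(2.5² + 0.2²) ≈ 2.5 units.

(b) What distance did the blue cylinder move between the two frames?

1.1

The blue cylinder was near (15.2, 3.0) before and (16.3, 3.2) after, so it travelled √(1.1² + 0.2²) ≈ 1.1 units.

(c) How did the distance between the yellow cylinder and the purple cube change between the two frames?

-2.5

They were about 7.7 units apart before and 5.2 after — 2.5 units closer together.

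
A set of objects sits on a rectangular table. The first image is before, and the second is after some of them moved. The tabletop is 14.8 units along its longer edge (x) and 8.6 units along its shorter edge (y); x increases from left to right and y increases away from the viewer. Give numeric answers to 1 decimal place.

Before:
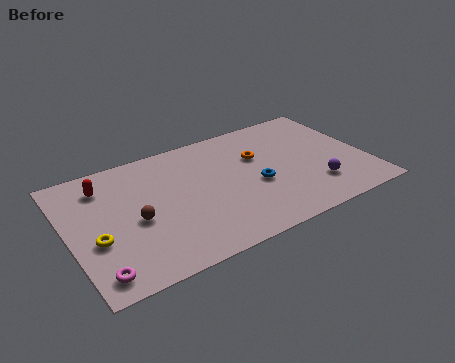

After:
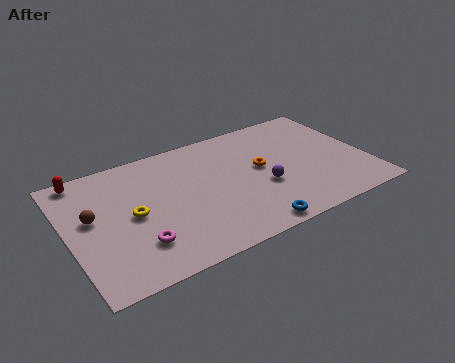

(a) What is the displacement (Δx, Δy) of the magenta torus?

(2.1, 1.0)

The magenta torus was at about (1.0, 1.2) and moved to about (3.1, 2.2).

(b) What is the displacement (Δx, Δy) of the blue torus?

(-0.8, -2.8)

The blue torus started near (9.2, 3.6) and ended near (8.4, 0.8).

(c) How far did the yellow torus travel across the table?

2.1

The yellow torus was near (1.2, 3.3) before and (3.1, 4.2) after, so it travelled √(1.9² + 0.9²) ≈ 2.1 units.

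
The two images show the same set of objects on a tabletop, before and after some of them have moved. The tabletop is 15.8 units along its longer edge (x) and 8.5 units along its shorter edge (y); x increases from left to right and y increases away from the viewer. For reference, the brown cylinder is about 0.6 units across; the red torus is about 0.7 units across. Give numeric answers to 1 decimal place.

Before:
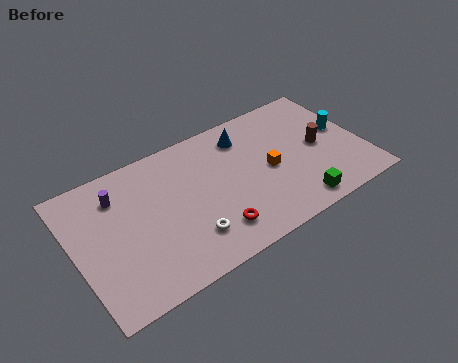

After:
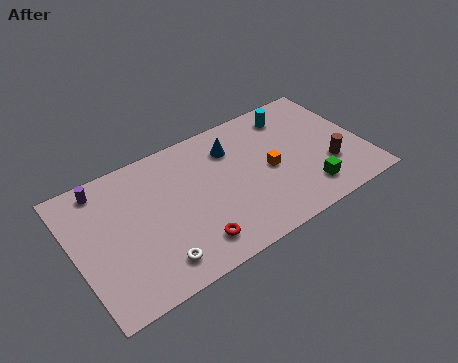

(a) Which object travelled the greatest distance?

the cyan cylinder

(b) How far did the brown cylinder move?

1.5

From (13.5, 4.2) to (13.7, 2.7), the brown cylinder covered √(0.2² + 1.5²) ≈ 1.5 units.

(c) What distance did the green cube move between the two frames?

0.9

The green cube moved from about (11.6, 1.1) to (12.3, 1.7), a distance of √(0.7² + 0.6²) ≈ 0.9.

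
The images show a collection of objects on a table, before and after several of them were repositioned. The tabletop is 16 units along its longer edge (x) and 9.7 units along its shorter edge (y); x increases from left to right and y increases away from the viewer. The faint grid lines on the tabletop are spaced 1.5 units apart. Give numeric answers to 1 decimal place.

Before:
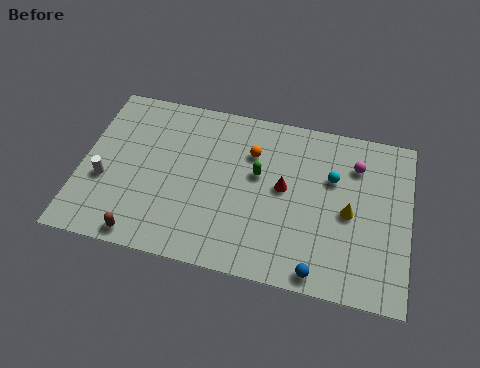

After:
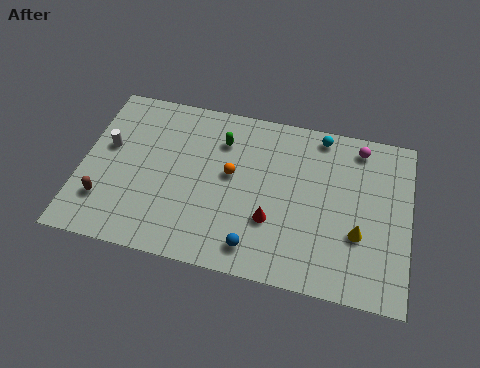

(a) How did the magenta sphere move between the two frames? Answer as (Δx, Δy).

(0.1, 1.1)

The magenta sphere was at about (13.3, 7.3) and moved to about (13.4, 8.4).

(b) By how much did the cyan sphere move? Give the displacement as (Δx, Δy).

(-0.7, 2.4)

The cyan sphere was at about (12.2, 6.3) and moved to about (11.5, 8.7).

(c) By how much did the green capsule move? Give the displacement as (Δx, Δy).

(-1.9, 1.6)

The green capsule started near (8.6, 5.7) and ended near (6.7, 7.3).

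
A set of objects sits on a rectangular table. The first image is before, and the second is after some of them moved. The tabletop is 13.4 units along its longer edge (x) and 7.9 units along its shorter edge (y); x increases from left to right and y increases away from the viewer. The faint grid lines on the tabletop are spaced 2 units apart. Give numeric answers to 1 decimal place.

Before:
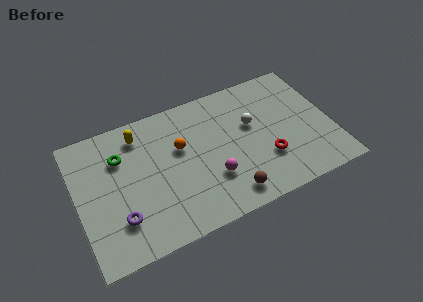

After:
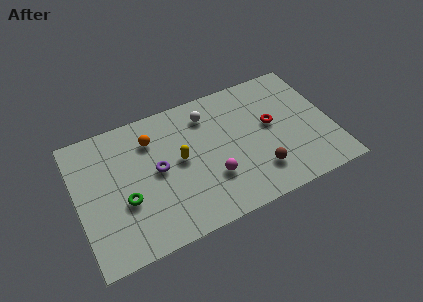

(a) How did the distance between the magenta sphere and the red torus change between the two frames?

+1.0

They were about 2.9 units apart before and 3.9 after — 1.0 units further apart.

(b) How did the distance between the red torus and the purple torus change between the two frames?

-1.7

Before: roughly 7.8 units apart; after: 6.1. That's 1.7 units closer together.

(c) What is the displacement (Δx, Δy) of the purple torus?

(2.2, 2.0)

The purple torus was at about (2.0, 2.1) and moved to about (4.2, 4.1).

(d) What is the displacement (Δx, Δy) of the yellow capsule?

(1.9, -2.3)

From the two frames, the yellow capsule sits at roughly (3.5, 6.5) before and (5.4, 4.2) after.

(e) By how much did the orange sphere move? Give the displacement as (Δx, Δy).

(-1.4, 1.1)

From the two frames, the orange sphere sits at roughly (5.5, 4.9) before and (4.1, 6.0) after.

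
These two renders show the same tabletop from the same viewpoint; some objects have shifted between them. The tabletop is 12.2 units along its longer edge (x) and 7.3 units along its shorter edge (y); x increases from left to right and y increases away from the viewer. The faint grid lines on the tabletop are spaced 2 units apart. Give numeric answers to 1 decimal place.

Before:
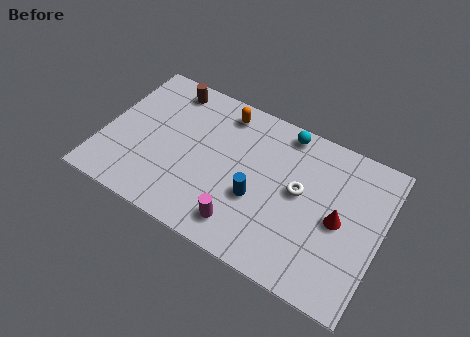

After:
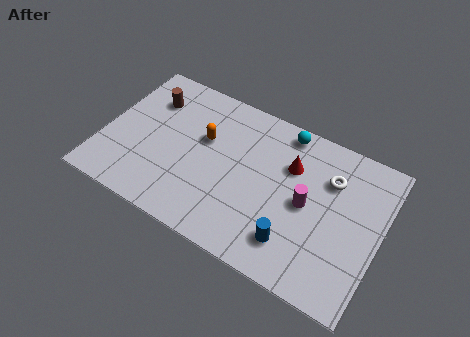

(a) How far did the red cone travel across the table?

2.7

From (10.4, 3.5) to (8.1, 5.0), the red cone covered √(2.3² + 1.5²) ≈ 2.7 units.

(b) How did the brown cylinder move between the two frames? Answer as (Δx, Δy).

(-0.7, -0.9)

The brown cylinder was at about (2.4, 6.3) and moved to about (1.7, 5.4).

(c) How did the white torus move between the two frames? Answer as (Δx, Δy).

(1.2, 1.2)

From the two frames, the white torus sits at roughly (8.6, 4.0) before and (9.8, 5.2) after.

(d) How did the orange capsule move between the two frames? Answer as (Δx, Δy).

(-0.6, -1.7)

The orange capsule started near (4.9, 6.2) and ended near (4.3, 4.5).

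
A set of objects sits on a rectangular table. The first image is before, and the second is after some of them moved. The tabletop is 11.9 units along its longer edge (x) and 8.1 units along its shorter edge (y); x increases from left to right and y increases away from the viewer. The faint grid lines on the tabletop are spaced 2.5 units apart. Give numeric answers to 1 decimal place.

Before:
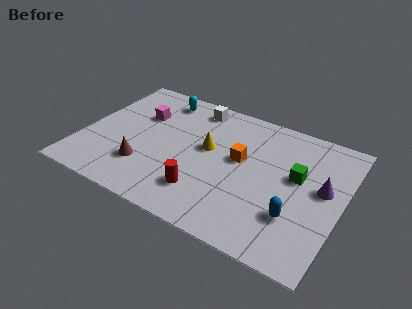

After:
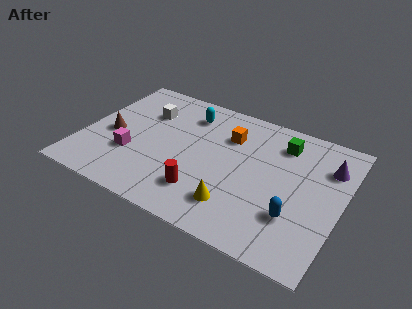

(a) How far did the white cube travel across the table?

2.5

The white cube was near (4.7, 7.0) before and (2.6, 5.7) after, so it travelled √(2.1² + 1.3²) ≈ 2.5 units.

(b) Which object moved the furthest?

the yellow cone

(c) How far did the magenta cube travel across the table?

2.7

The magenta cube moved from about (2.4, 5.4) to (2.4, 2.7), a distance of √(0.0² + 2.7²) ≈ 2.7.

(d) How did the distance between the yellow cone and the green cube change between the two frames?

+0.7

They were about 4.1 units apart before and 4.8 after — 0.7 units further apart.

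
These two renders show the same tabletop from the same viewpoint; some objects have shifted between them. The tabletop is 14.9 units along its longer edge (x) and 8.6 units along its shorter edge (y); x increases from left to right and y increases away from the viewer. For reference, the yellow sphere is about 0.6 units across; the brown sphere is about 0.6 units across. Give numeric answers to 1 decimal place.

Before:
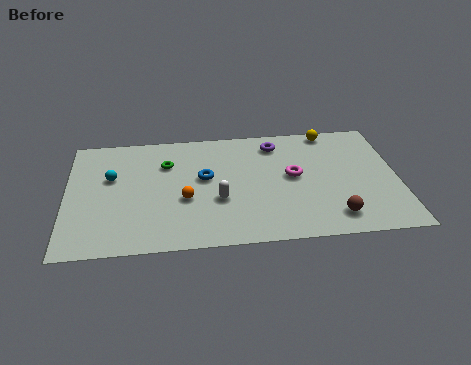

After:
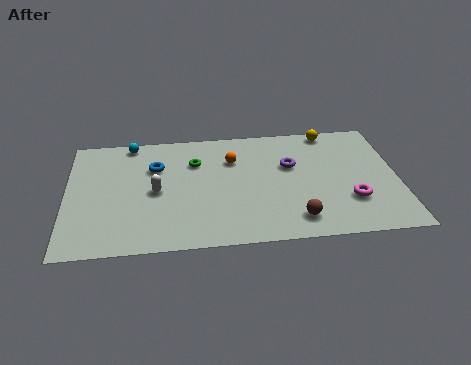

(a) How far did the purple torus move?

1.8

From (9.5, 7.1) to (10.1, 5.4), the purple torus covered √(0.6² + 1.7²) ≈ 1.8 units.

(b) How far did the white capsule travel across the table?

2.9

The white capsule moved from about (6.8, 3.2) to (4.0, 4.1), a distance of √(2.8² + 0.9²) ≈ 2.9.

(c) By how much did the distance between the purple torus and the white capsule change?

+1.5

They were about 4.7 units apart before and 6.2 after — 1.5 units further apart.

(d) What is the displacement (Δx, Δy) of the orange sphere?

(2.2, 2.7)

The orange sphere started near (5.3, 3.4) and ended near (7.5, 6.1).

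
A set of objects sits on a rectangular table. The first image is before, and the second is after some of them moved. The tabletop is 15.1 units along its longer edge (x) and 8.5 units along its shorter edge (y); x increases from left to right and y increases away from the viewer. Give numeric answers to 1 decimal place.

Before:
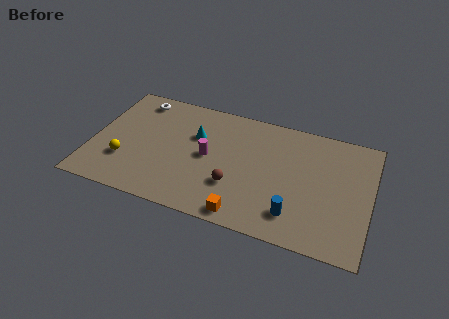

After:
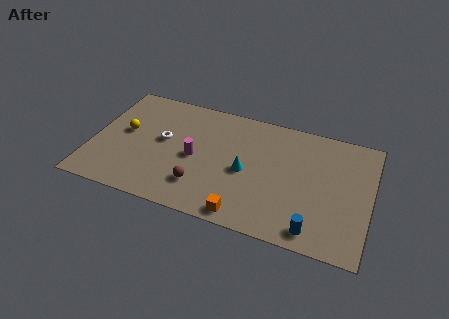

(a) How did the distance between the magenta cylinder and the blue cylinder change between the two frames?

+1.8

They were about 5.5 units apart before and 7.3 after — 1.8 units further apart.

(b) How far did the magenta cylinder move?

0.8

The magenta cylinder moved from about (6.3, 4.3) to (5.6, 4.0), a distance of √(0.7² + 0.3²) ≈ 0.8.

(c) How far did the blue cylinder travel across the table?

1.3

The blue cylinder was near (11.2, 1.8) before and (12.3, 1.1) after, so it travelled √(1.1² + 0.7²) ≈ 1.3 units.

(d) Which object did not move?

the orange cube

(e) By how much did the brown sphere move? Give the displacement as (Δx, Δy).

(-1.8, -0.6)

The brown sphere was at about (7.9, 2.7) and moved to about (6.1, 2.1).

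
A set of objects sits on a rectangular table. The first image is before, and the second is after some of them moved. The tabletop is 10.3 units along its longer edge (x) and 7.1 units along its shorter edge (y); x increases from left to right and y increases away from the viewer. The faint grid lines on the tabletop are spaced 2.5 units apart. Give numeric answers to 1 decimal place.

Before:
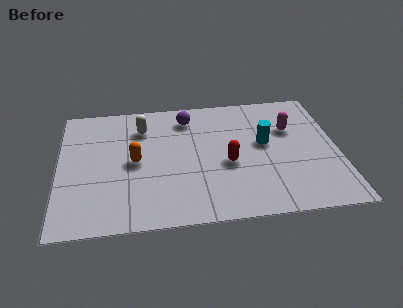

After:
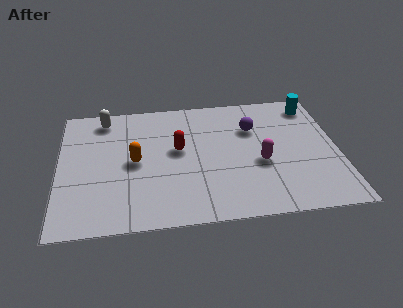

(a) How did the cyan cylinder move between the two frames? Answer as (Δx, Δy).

(1.9, 2.0)

The cyan cylinder started near (7.6, 4.0) and ended near (9.5, 6.0).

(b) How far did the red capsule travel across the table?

2.1

From (6.2, 3.0) to (4.4, 4.0), the red capsule covered √(1.8² + 1.0²) ≈ 2.1 units.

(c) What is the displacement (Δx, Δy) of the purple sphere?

(2.4, -0.9)

The purple sphere started near (4.8, 5.8) and ended near (7.2, 4.9).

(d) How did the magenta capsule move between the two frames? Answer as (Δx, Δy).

(-1.2, -1.8)

The magenta capsule was at about (8.6, 4.7) and moved to about (7.4, 2.9).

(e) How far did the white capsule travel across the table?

1.6

The white capsule was near (3.1, 5.4) before and (1.7, 6.1) after, so it travelled √(1.4² + 0.7²) ≈ 1.6 units.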